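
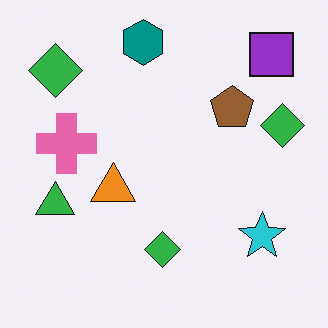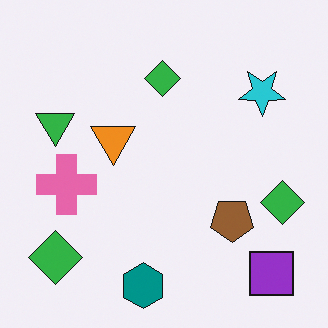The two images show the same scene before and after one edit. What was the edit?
Flipped vertically (top ↔ bottom).

The teal hexagon is in the top of the first image and the bottom of the second — shapes on opposite sides of the horizontal midline have swapped in a mirror flip.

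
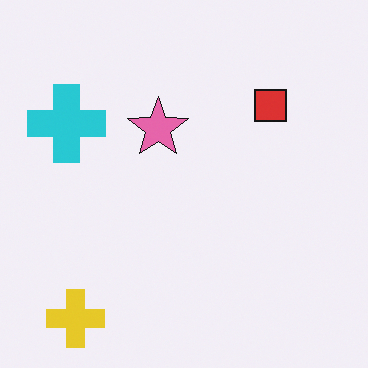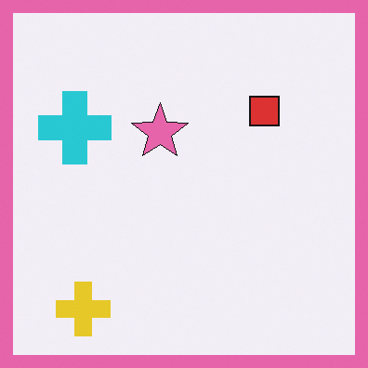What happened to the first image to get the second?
This is the original image framed with a pink border.

A solid pink frame runs around the edge of the second image, with the content slightly shrunk inside it.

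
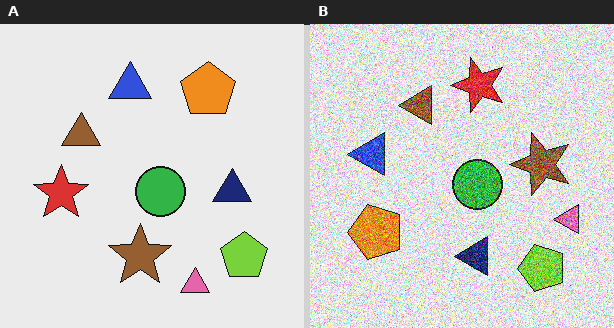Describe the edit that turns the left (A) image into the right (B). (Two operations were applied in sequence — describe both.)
The transformation is: degraded with heavy additive noise, then transposed (reflected across the top-left ↔ bottom-right diagonal).

Random speckle covers the whole image, including the flat background. Shapes have swapped their row and column positions — what was in the top-right is now in the bottom-left — a diagonal reflection.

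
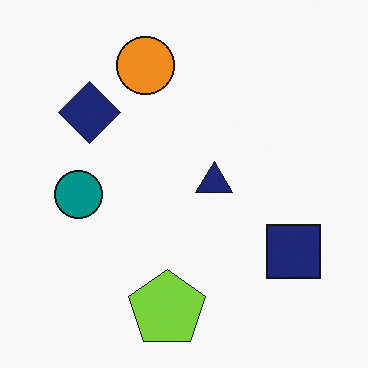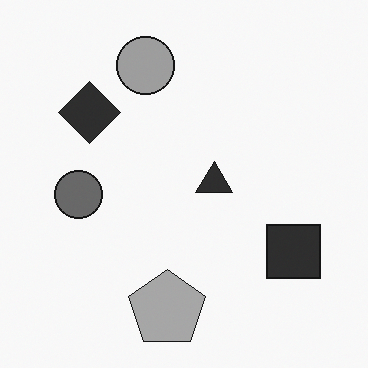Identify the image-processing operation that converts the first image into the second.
Converted to grayscale.

All color is removed — every shape is now a shade of grey.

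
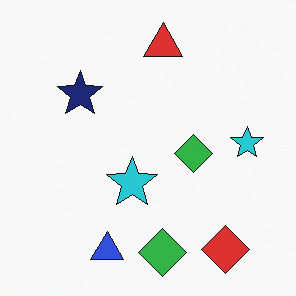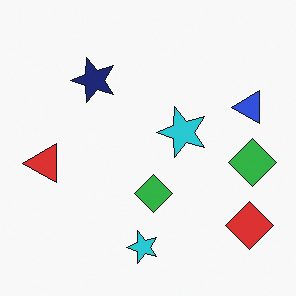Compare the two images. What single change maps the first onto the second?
The image was transposed (reflected across the top-left ↔ bottom-right diagonal).

Shapes have swapped their row and column positions — what was in the top-right is now in the bottom-left — a diagonal reflection.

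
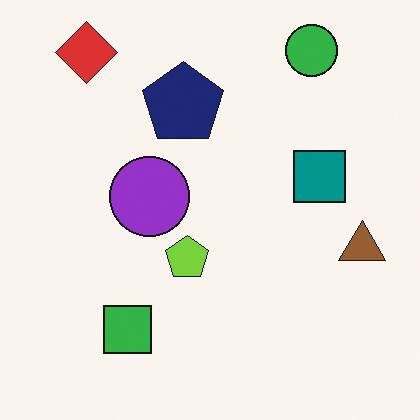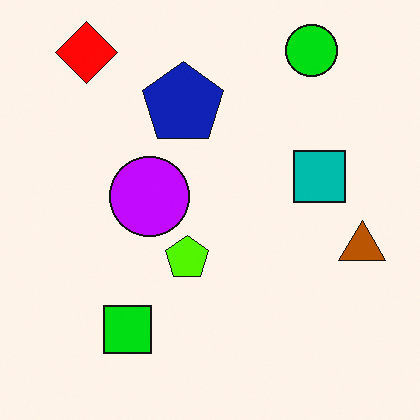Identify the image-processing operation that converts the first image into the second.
It was made much more vivid (saturation change).

All colors are more vivid — a global saturation change.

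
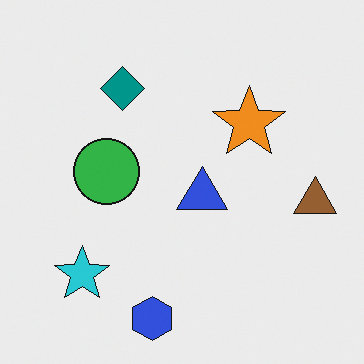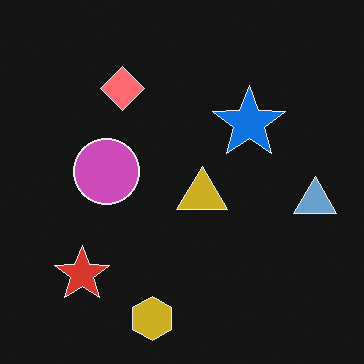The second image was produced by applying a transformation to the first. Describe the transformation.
The second image is the first color-inverted (negative).

The light background has become dark and every shape's color is its complement — a photographic negative.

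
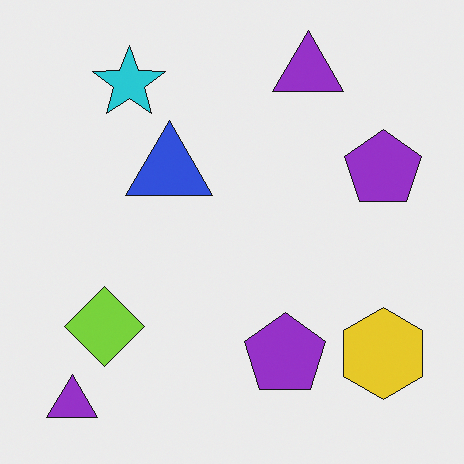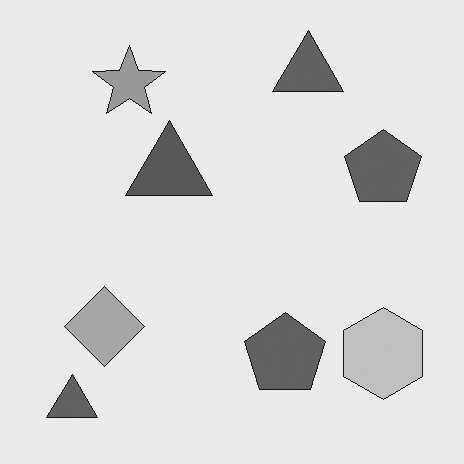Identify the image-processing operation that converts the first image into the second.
The image was converted to grayscale.

All color is removed — every shape is now a shade of grey.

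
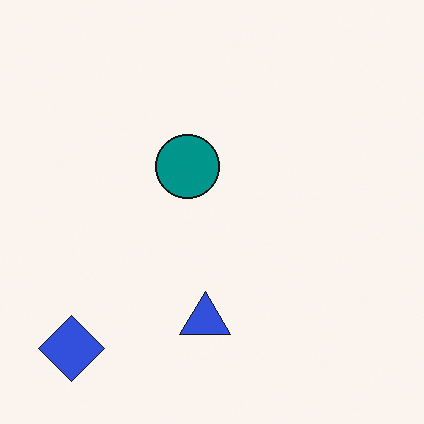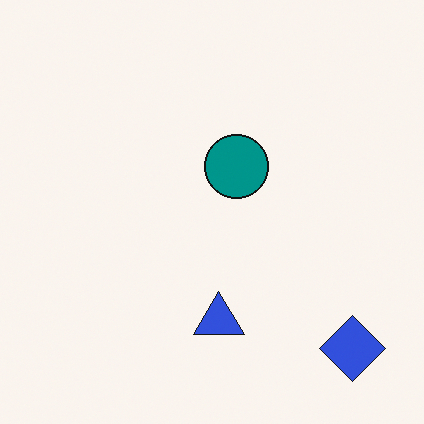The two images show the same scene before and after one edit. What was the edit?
It was flipped horizontally (left ↔ right).

The blue diamond is in the bottom-left of the first image and the bottom-right of the second — shapes on opposite sides of the vertical midline have swapped in a mirror flip.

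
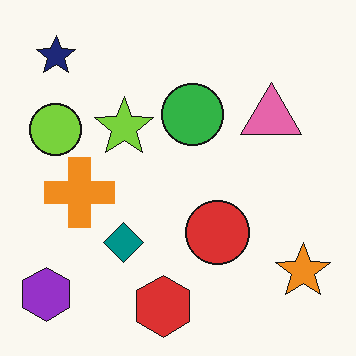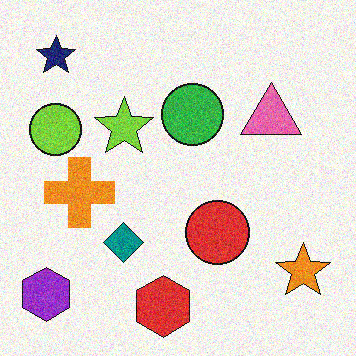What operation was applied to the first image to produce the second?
The second image is the first degraded with moderate additive noise.

Random speckle covers the whole image, including the flat background.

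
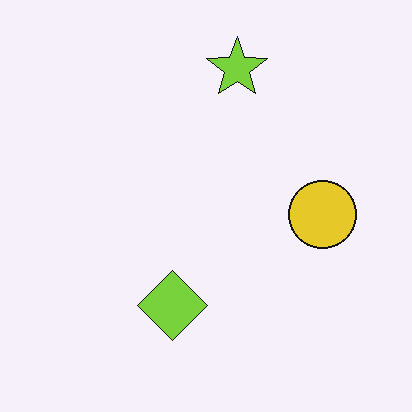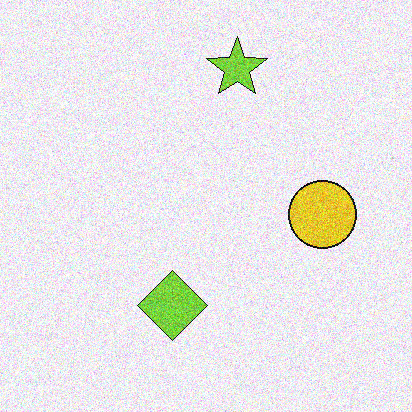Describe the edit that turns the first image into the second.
It was degraded with visible gaussian noise.

Random speckle covers the whole image, including the flat background.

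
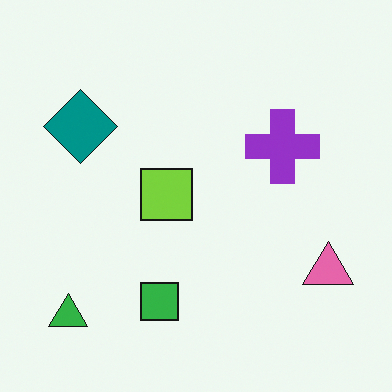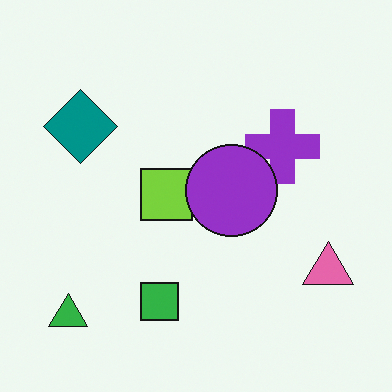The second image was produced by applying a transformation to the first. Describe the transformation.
Overlaid with an additional purple circle.

A purple circle appears in the second image that is absent from the first.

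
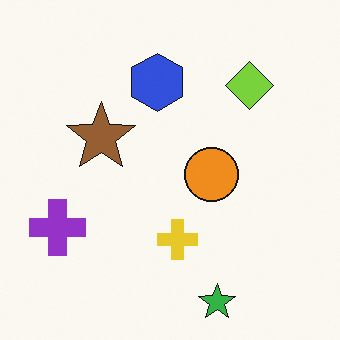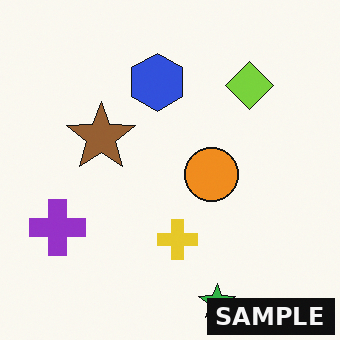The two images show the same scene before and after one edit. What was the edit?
Watermarked with the text "SAMPLE" in the lower-right corner.

A dark label reading "SAMPLE" appears in the lower-right corner.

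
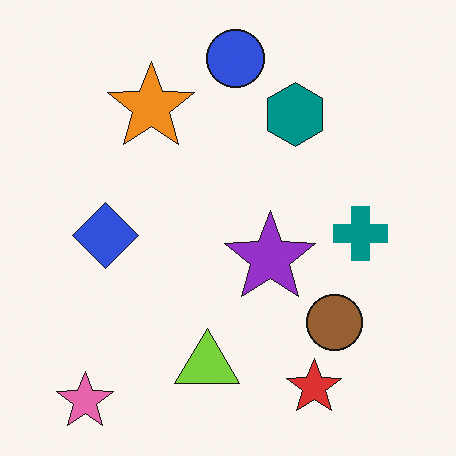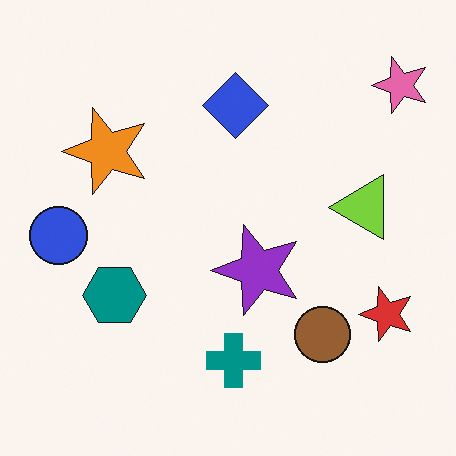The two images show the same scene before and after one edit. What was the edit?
The second image is the first transposed (reflected across the top-left ↔ bottom-right diagonal).

Shapes have swapped their row and column positions — what was in the top-right is now in the bottom-left — a diagonal reflection.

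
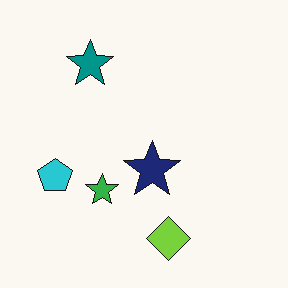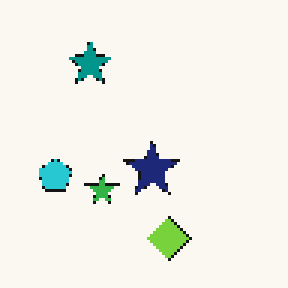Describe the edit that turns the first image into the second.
Mildly pixelated.

Shapes are reduced to large square blocks; fine edges and outlines are lost — a downscale-then-upscale (mosaic) effect.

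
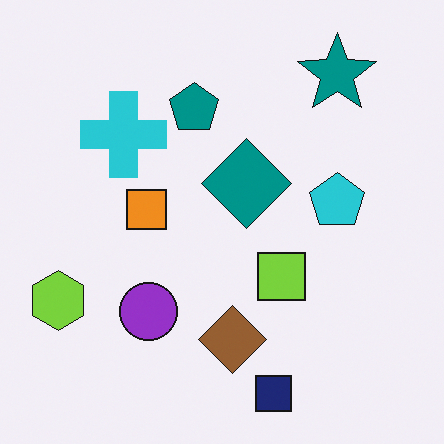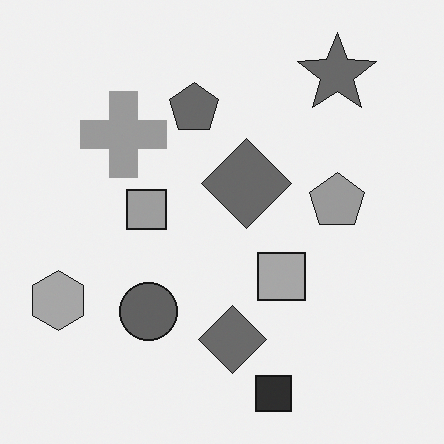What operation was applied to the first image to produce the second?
This is the original image converted to grayscale.

All color is removed — every shape is now a shade of grey.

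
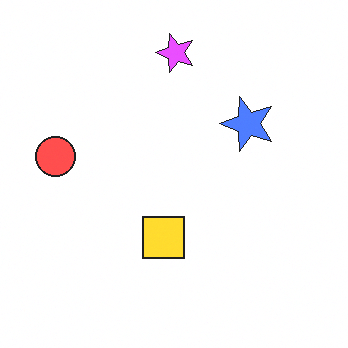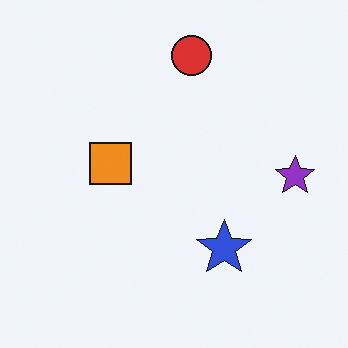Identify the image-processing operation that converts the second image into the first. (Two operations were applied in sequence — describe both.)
It was rotated 90° counter-clockwise, then substantially brightened.

The purple star sits in the right of the second image and the top of the first — consistent with a whole-image 90° counter-clockwise rotation. Every pixel — background and shapes alike — is uniformly brightened.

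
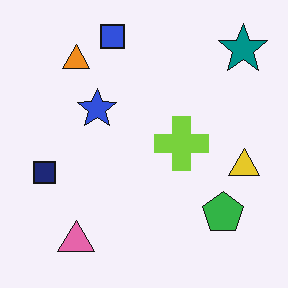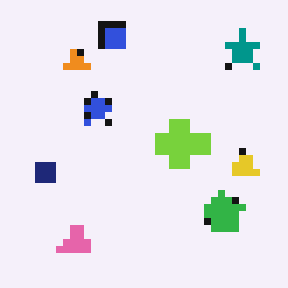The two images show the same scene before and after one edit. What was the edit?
It was moderately pixelated.

Shapes are reduced to large square blocks; fine edges and outlines are lost — a downscale-then-upscale (mosaic) effect.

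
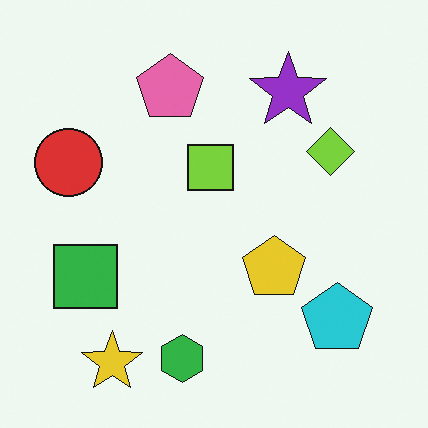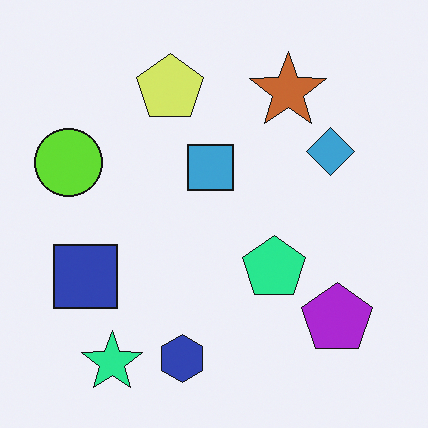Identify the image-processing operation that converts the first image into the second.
The transformation is: hue-shifted by a moderate amount.

Every shape's color has rotated by the same amount around the hue wheel — a uniform hue shift.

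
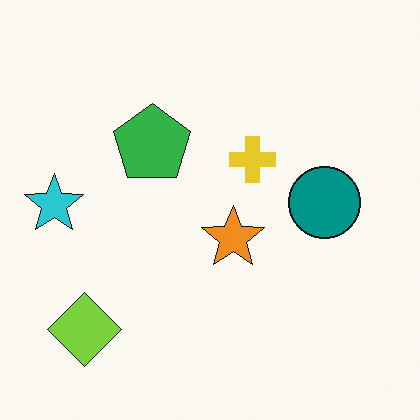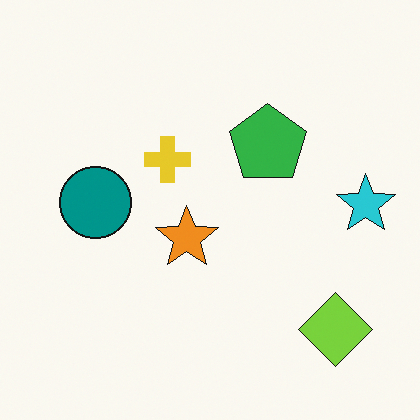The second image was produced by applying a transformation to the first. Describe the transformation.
This is the original image flipped horizontally (left ↔ right).

The cyan star is in the left of the first image and the right of the second — shapes on opposite sides of the vertical midline have swapped in a mirror flip.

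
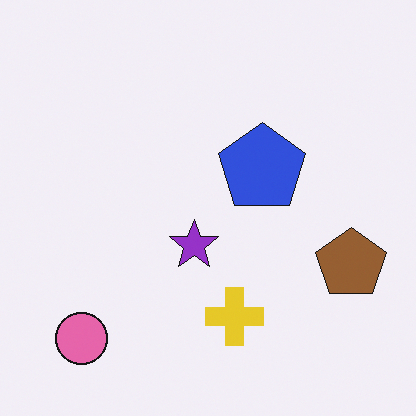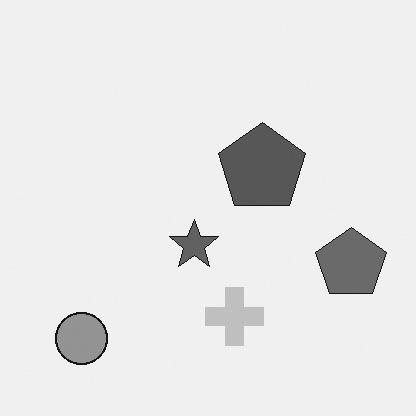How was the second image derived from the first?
The transformation is: converted to grayscale.

All color is removed — every shape is now a shade of grey.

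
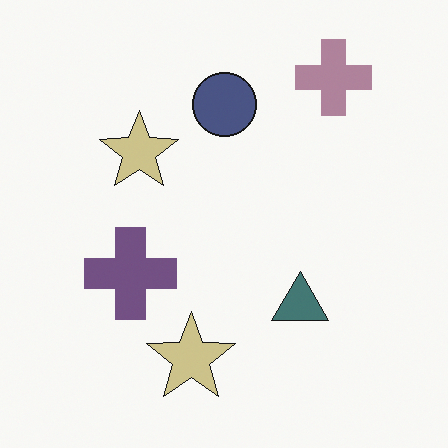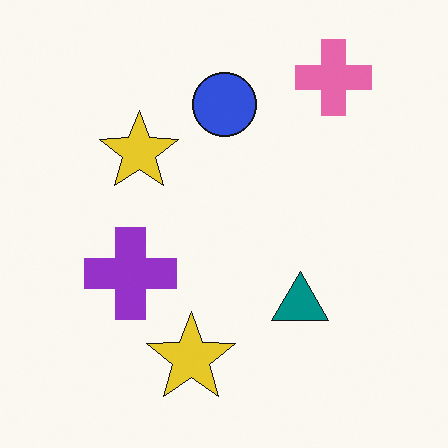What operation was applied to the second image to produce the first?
It was heavily desaturated.

All colors are more muted and greyish — a global saturation change.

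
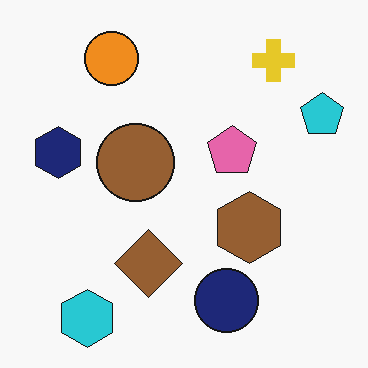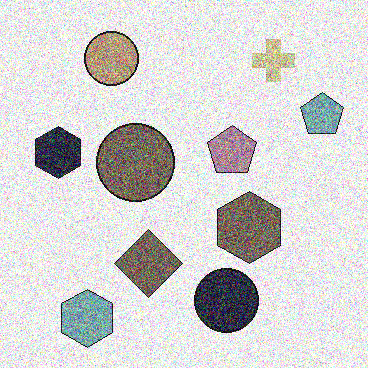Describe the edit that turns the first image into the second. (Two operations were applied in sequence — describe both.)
It was made much more muted (saturation change), then degraded with a thick layer of grain.

All colors are more muted and greyish — a global saturation change. Random speckle covers the whole image, including the flat background.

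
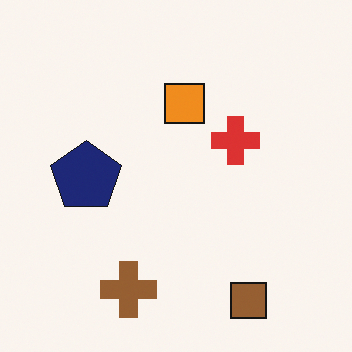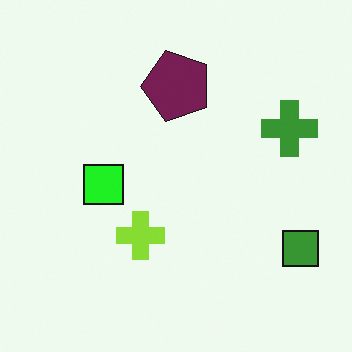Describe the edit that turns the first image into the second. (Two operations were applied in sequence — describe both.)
The transformation is: hue-shifted by a moderate amount, then transposed (reflected across the top-left ↔ bottom-right diagonal).

Every shape's color has rotated by the same amount around the hue wheel — a uniform hue shift. Shapes have swapped their row and column positions — what was in the top-right is now in the bottom-left — a diagonal reflection.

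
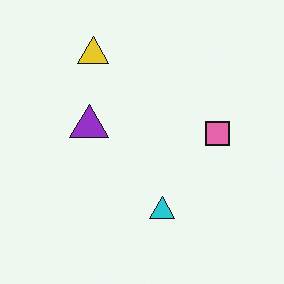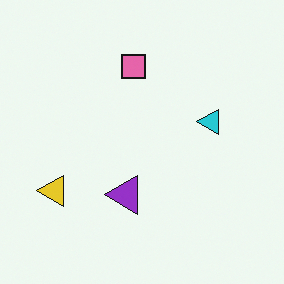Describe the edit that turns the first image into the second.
The image was rotated 90° counter-clockwise.

The yellow triangle sits in the top-left of the first image and the bottom-left of the second — consistent with a whole-image 90° counter-clockwise rotation.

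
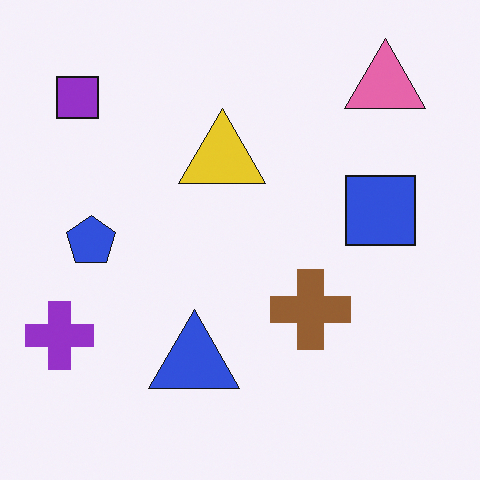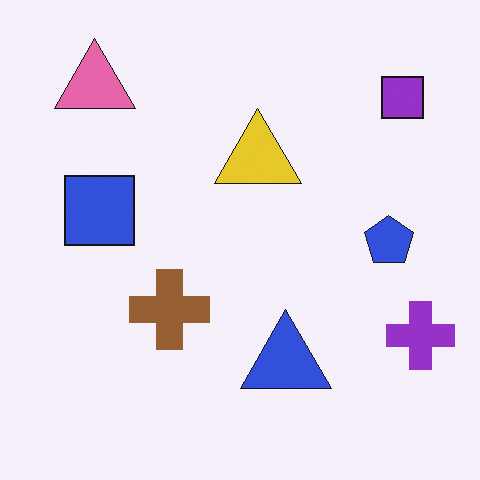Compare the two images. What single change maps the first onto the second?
It was flipped horizontally (left ↔ right).

The purple cross is in the bottom-left of the first image and the bottom-right of the second — shapes on opposite sides of the vertical midline have swapped in a mirror flip.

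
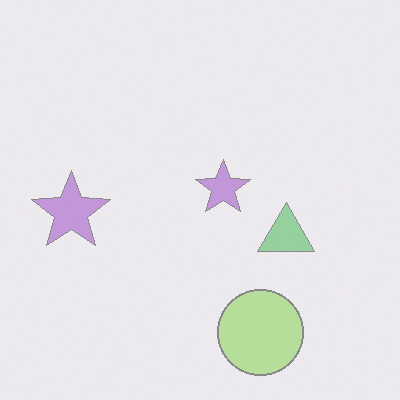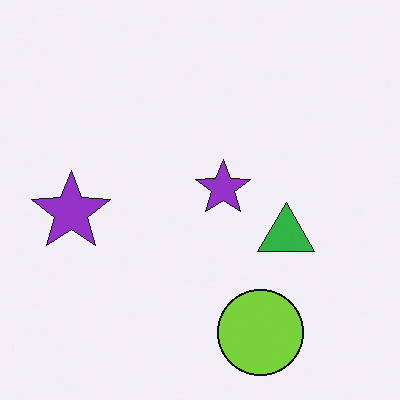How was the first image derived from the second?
The image was given much lower contrast.

Tones are pushed toward mid-grey across the whole image — a global contrast change.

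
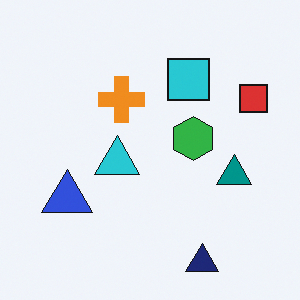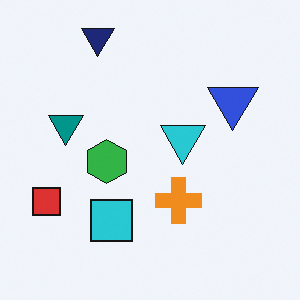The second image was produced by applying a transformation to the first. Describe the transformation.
The transformation is: rotated 180°.

The navy triangle sits in the bottom-right of the first image and the top-left of the second — consistent with a whole-image 180° rotation.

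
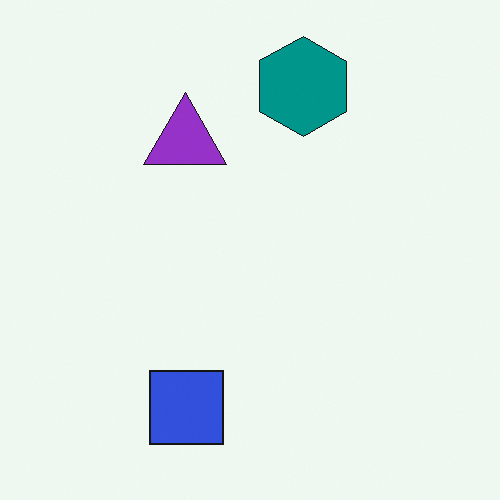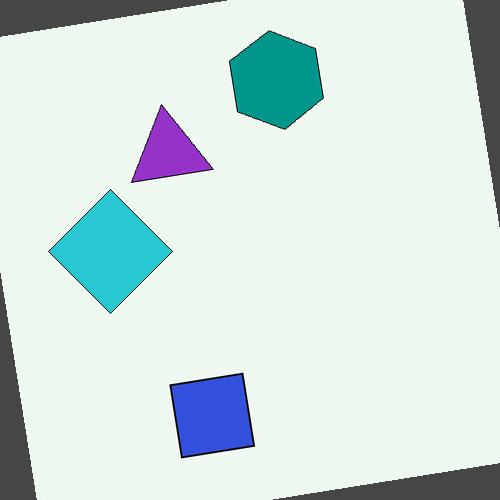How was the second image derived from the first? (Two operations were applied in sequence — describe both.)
This is the original image rotated counter-clockwise by a few degrees, then overlaid with an additional cyan diamond.

Every shape is tilted by the same angle and the image corners show triangular fill wedges — a whole-image rotation by a non-right angle. A cyan diamond appears in the second image that is absent from the first.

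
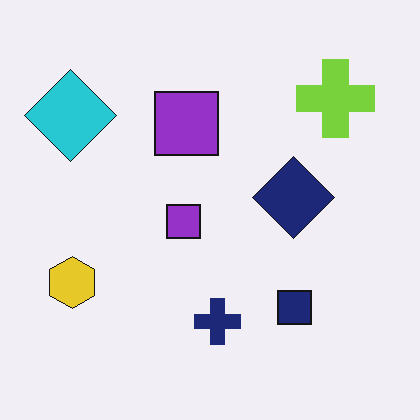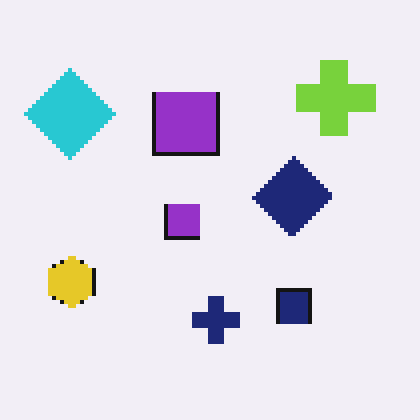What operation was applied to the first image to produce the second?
Mildly pixelated.

Shapes are reduced to large square blocks; fine edges and outlines are lost — a downscale-then-upscale (mosaic) effect.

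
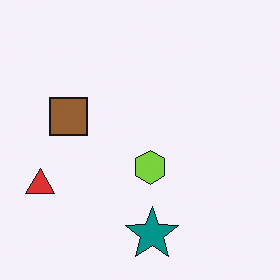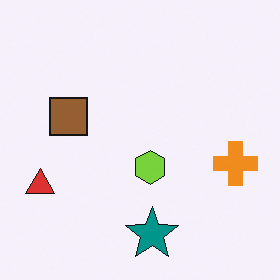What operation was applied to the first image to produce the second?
The transformation is: overlaid with an additional orange cross.

An orange cross appears in the second image that is absent from the first.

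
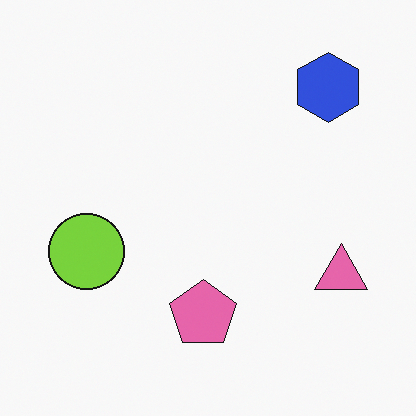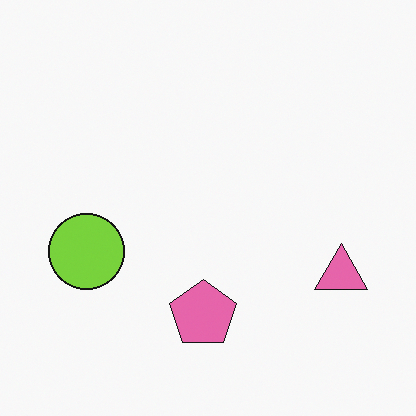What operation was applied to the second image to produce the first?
It was overlaid with an additional blue hexagon.

A blue hexagon appears in the first image that is absent from the second.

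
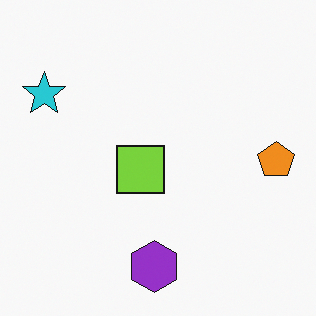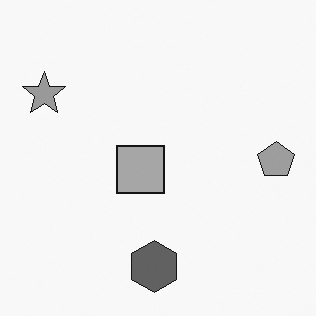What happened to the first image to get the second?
Converted to grayscale.

All color is removed — every shape is now a shade of grey.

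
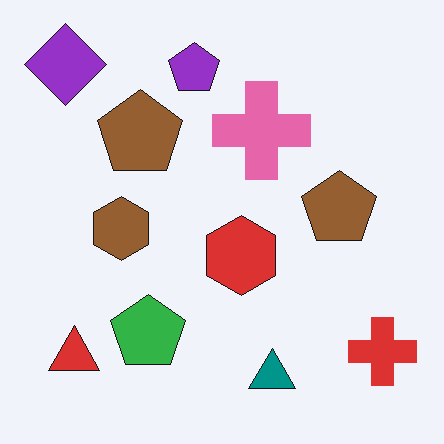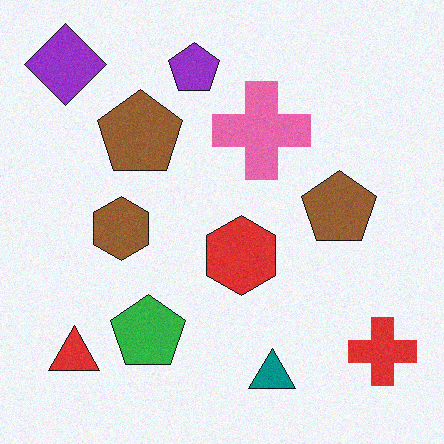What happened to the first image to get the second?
Degraded with light additive noise.

Random speckle covers the whole image, including the flat background.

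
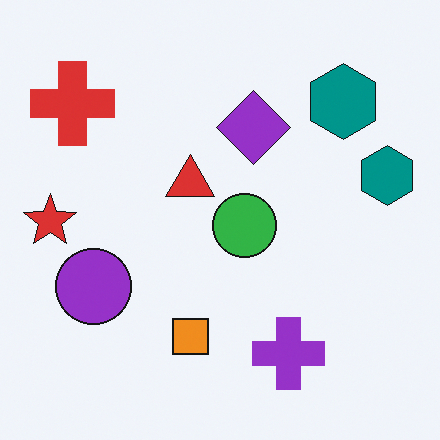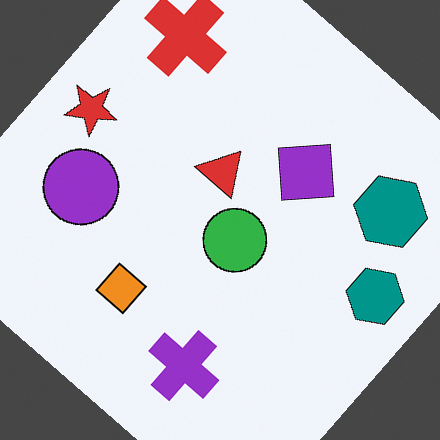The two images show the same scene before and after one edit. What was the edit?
The image was rotated clockwise by a large amount — several tens of degrees.

Every shape is tilted by the same angle and the image corners show triangular fill wedges — a whole-image rotation by a non-right angle.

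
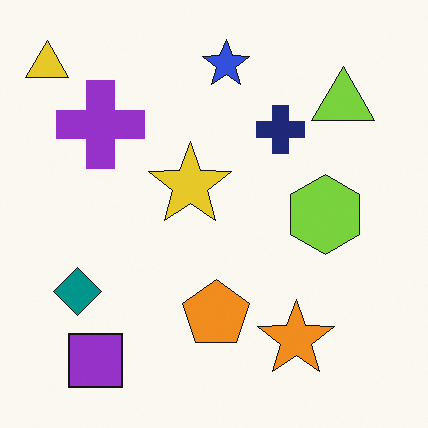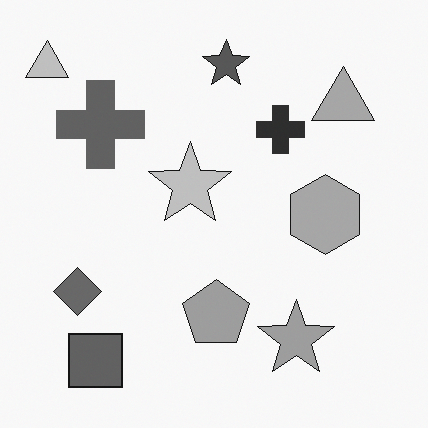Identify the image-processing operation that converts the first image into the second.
Converted to grayscale.

All color is removed — every shape is now a shade of grey.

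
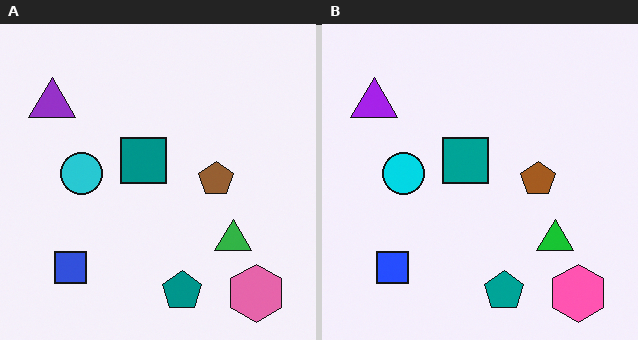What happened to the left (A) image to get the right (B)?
Slightly oversaturated.

All colors are more vivid — a global saturation change.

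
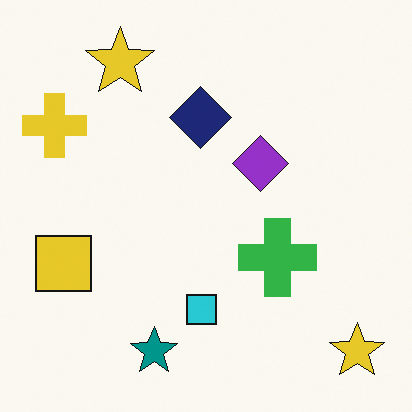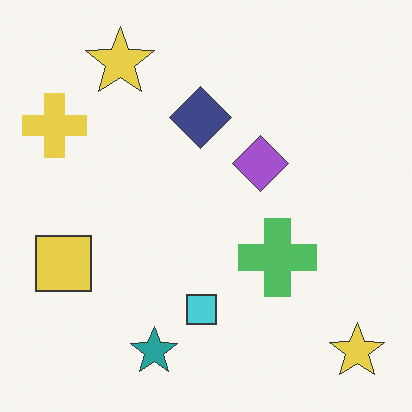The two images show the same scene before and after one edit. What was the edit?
The transformation is: given slightly reduced contrast.

Tones are pushed toward mid-grey across the whole image — a global contrast change.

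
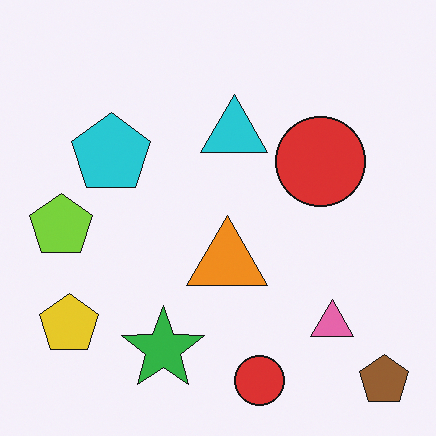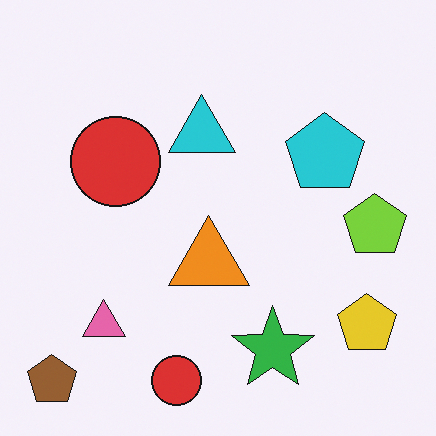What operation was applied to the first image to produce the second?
The image was flipped horizontally (left ↔ right).

The brown pentagon is in the bottom-right of the first image and the bottom-left of the second — shapes on opposite sides of the vertical midline have swapped in a mirror flip.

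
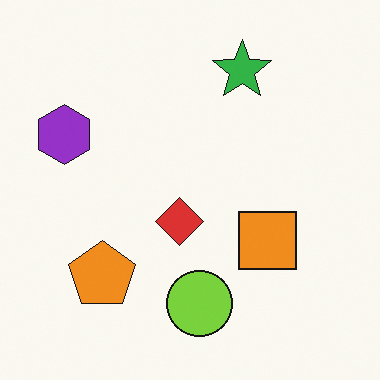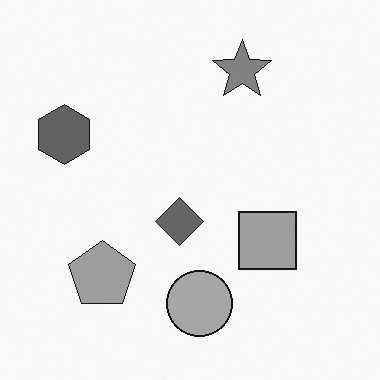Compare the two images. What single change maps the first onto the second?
The image was converted to grayscale.

All color is removed — every shape is now a shade of grey.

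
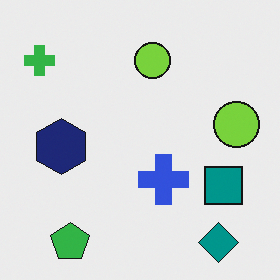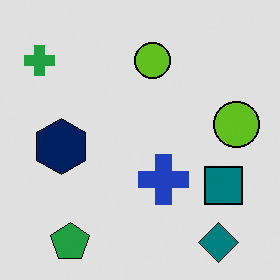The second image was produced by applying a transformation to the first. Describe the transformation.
Moderately posterized.

Each flat color has snapped to a coarser quantized level — most visibly, the near-white background has dropped to a flat grey.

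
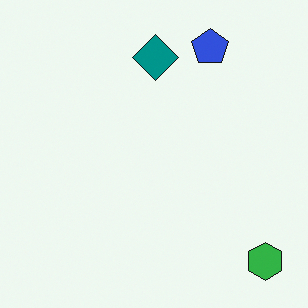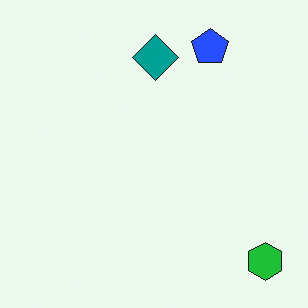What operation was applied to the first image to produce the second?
It was slightly oversaturated.

All colors are more vivid — a global saturation change.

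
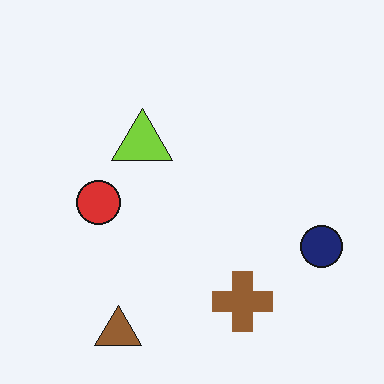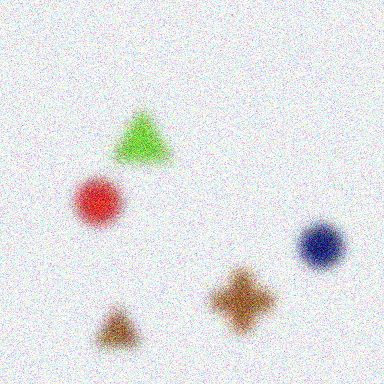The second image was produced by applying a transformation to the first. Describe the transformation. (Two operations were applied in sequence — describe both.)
It was strongly gaussian-blurred, then degraded with a thick layer of grain.

Shape edges and outlines are uniformly softened across the whole image. Random speckle covers the whole image, including the flat background.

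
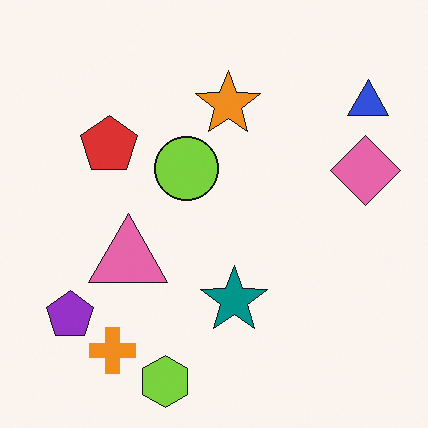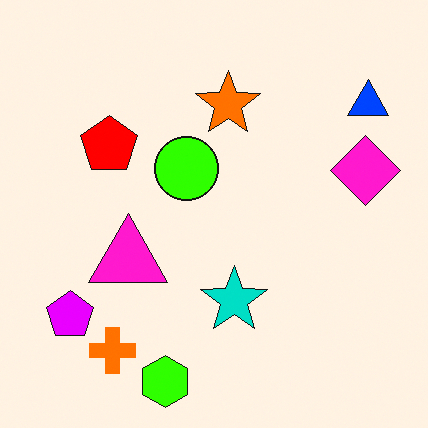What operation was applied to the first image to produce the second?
The transformation is: made much more vivid (saturation change).

All colors are more vivid — a global saturation change.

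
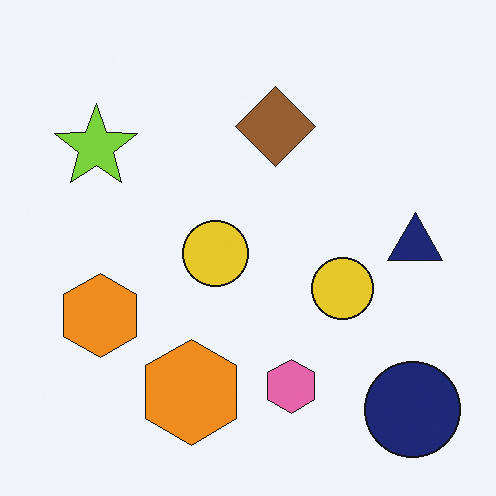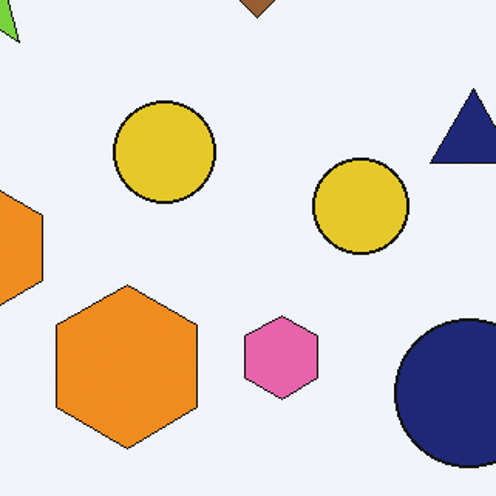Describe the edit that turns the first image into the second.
The transformation is: cropped slightly and scaled back up.

The visible shapes are larger and the field of view is narrower; shapes near the original edges may be partly or wholly outside the frame — a crop-and-rescale.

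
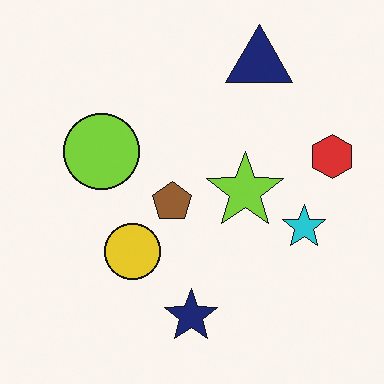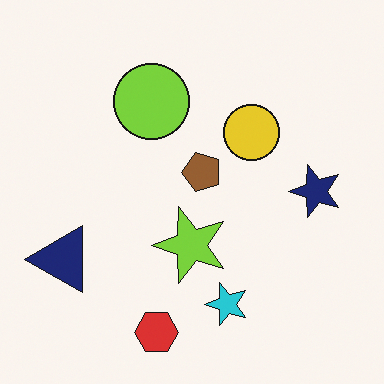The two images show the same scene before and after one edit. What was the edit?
This is the original image transposed (reflected across the top-left ↔ bottom-right diagonal).

Shapes have swapped their row and column positions — what was in the top-right is now in the bottom-left — a diagonal reflection.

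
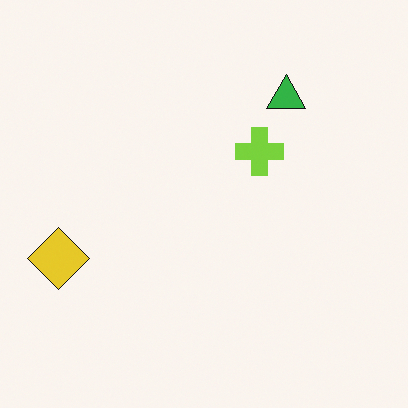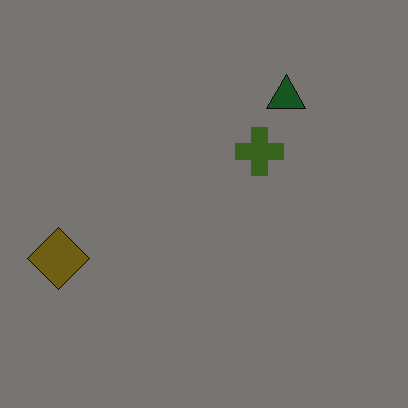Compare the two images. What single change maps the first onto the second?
Darkened a lot.

Every pixel — background and shapes alike — is uniformly darkened.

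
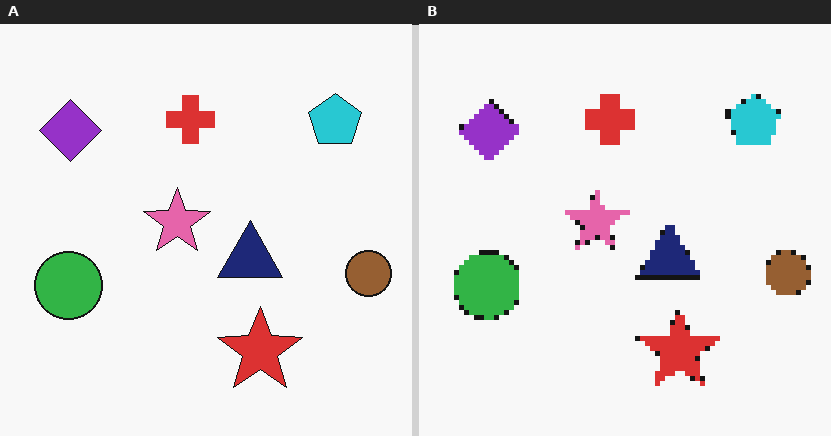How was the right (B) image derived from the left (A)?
It was lightly pixelated (a mild mosaic effect).

Shapes are reduced to large square blocks; fine edges and outlines are lost — a downscale-then-upscale (mosaic) effect.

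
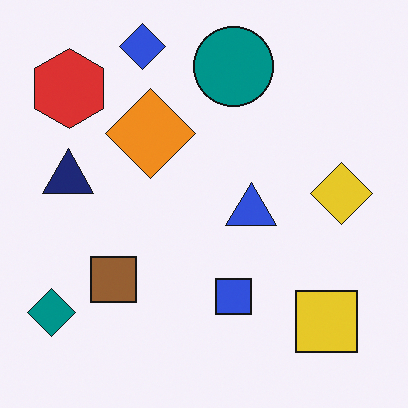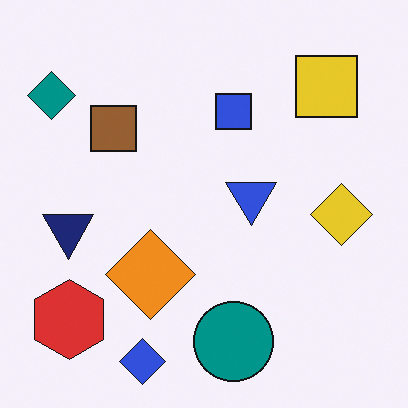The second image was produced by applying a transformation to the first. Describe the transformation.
This is the original image flipped vertically (top ↔ bottom).

The blue diamond is in the top of the first image and the bottom of the second — shapes on opposite sides of the horizontal midline have swapped in a mirror flip.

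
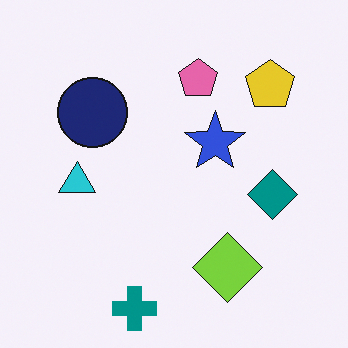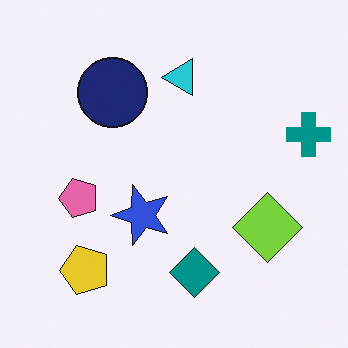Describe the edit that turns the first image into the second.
Transposed (reflected across the top-left ↔ bottom-right diagonal).

Shapes have swapped their row and column positions — what was in the top-right is now in the bottom-left — a diagonal reflection.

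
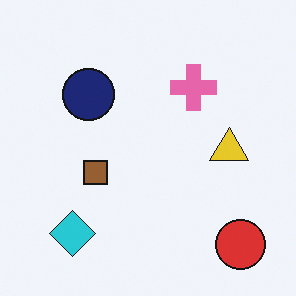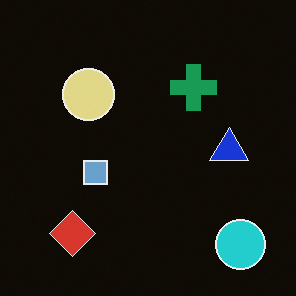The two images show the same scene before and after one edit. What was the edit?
It was color-inverted (negative).

The light background has become dark and every shape's color is its complement — a photographic negative.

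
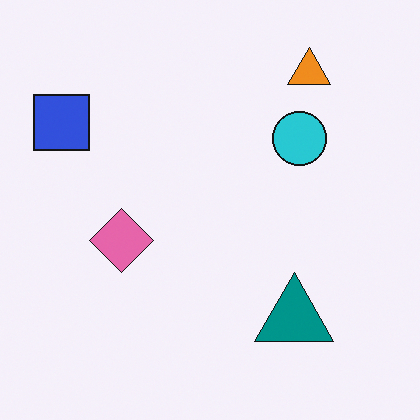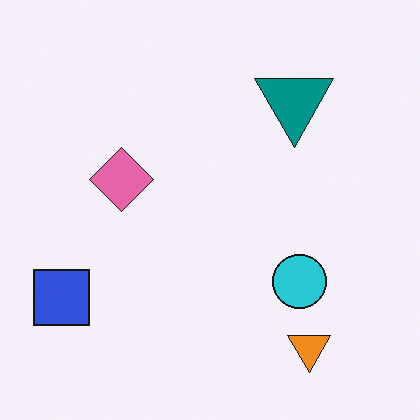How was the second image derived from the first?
This is the original image flipped vertically (top ↔ bottom).

The orange triangle is in the top-right of the first image and the bottom-right of the second — shapes on opposite sides of the horizontal midline have swapped in a mirror flip.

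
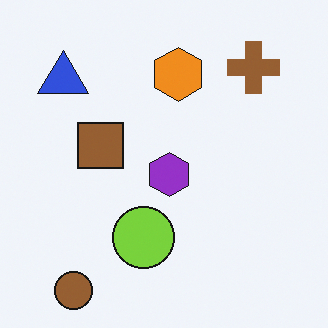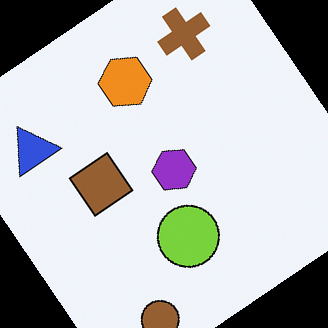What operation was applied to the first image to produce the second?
The transformation is: rotated counter-clockwise by a large amount — several tens of degrees.

Every shape is tilted by the same angle and the image corners show triangular fill wedges — a whole-image rotation by a non-right angle.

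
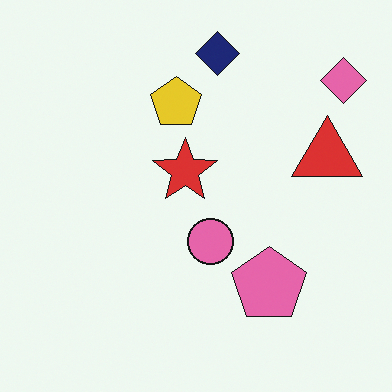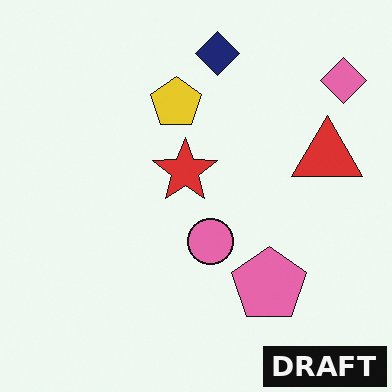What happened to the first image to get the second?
The transformation is: watermarked with the text "DRAFT" in the lower-right corner.

A dark label reading "DRAFT" appears in the lower-right corner.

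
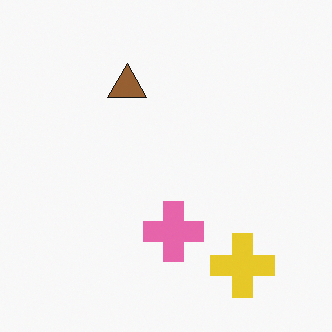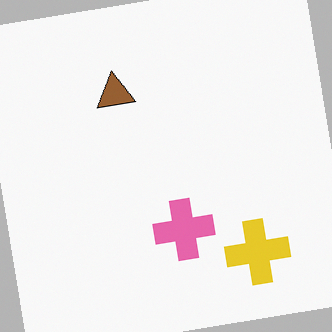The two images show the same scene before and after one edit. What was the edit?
Rotated counter-clockwise by a small amount.

Every shape is tilted by the same angle and the image corners show triangular fill wedges — a whole-image rotation by a non-right angle.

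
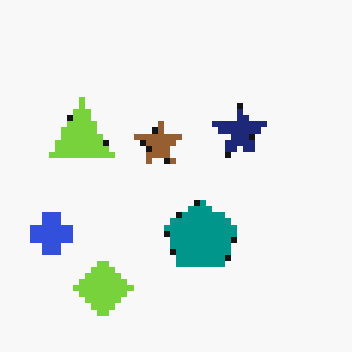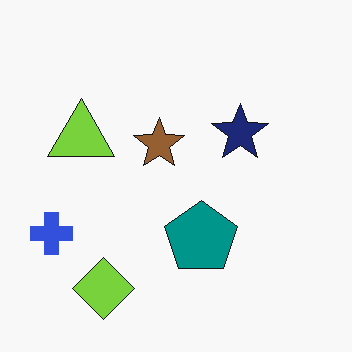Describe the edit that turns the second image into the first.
This is the original image pixelated into visible square blocks.

Shapes are reduced to large square blocks; fine edges and outlines are lost — a downscale-then-upscale (mosaic) effect.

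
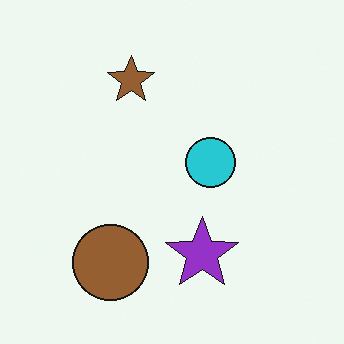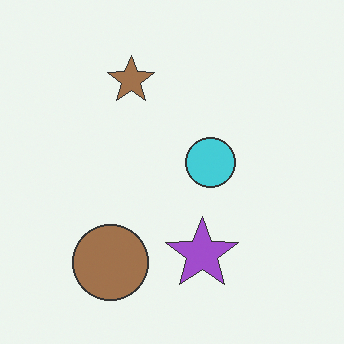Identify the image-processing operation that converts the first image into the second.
The second image is the first given slightly reduced contrast.

Tones are pushed toward mid-grey across the whole image — a global contrast change.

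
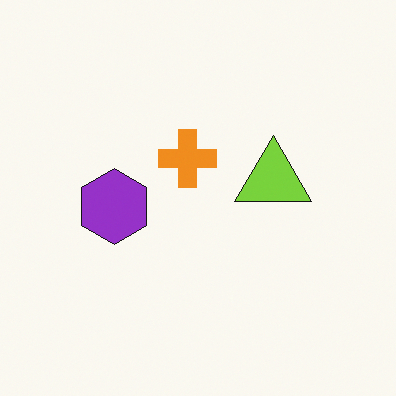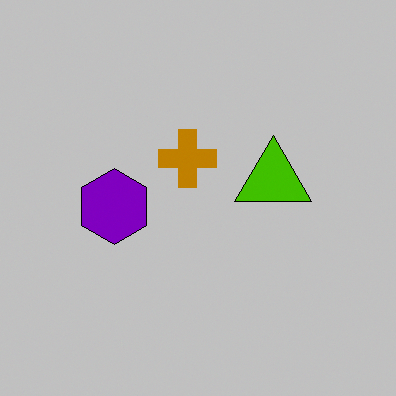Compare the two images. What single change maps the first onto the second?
The transformation is: heavily posterized to just a handful of flat colors.

Each flat color has snapped to a coarser quantized level — most visibly, the near-white background has dropped to a flat grey.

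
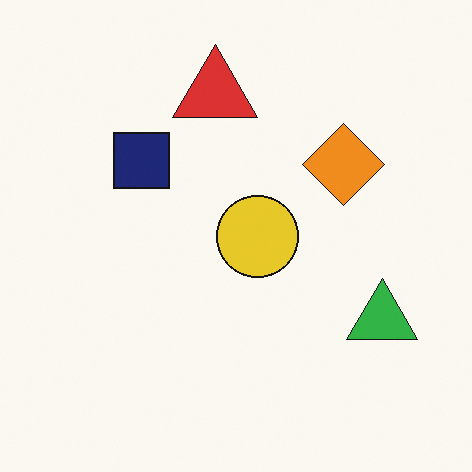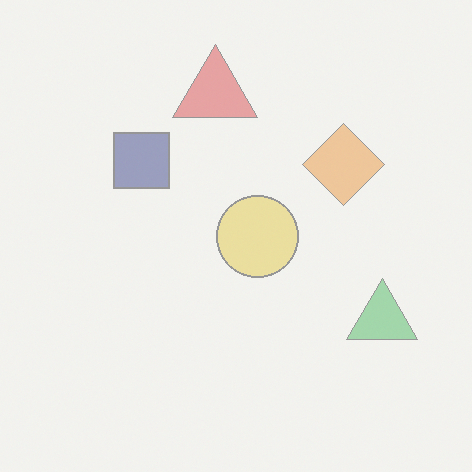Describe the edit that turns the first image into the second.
The transformation is: given much lower contrast.

Tones are pushed toward mid-grey across the whole image — a global contrast change.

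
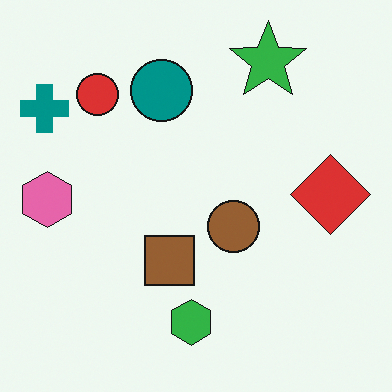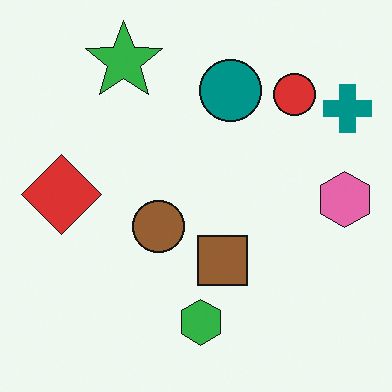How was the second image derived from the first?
Flipped horizontally (left ↔ right).

The teal cross is in the top-left of the first image and the top-right of the second — shapes on opposite sides of the vertical midline have swapped in a mirror flip.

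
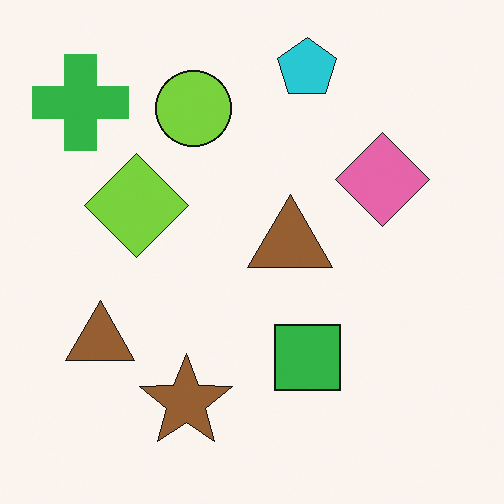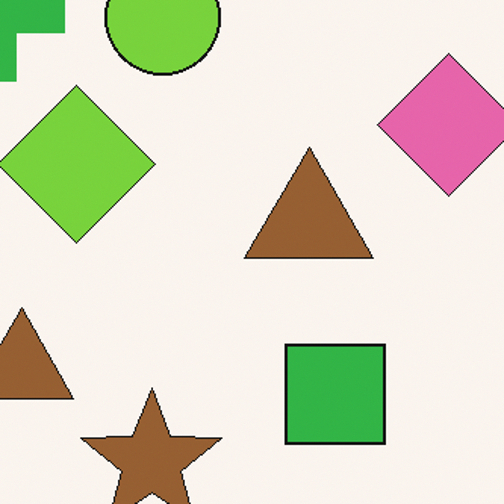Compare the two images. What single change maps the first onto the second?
It was cropped to a modestly smaller region and rescaled.

The visible shapes are larger and the field of view is narrower; shapes near the original edges may be partly or wholly outside the frame — a crop-and-rescale.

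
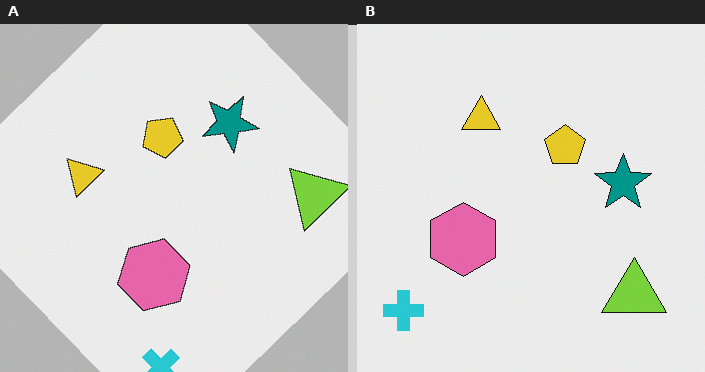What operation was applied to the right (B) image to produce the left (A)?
The image was rotated counter-clockwise by a large amount — several tens of degrees.

Every shape is tilted by the same angle and the image corners show triangular fill wedges — a whole-image rotation by a non-right angle.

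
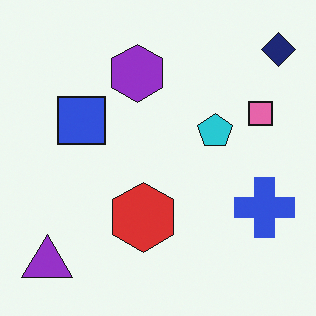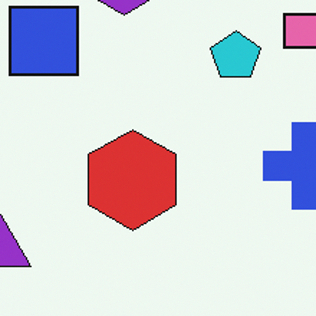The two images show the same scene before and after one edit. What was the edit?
Cropped to a modestly smaller region and rescaled.

The visible shapes are larger and the field of view is narrower; shapes near the original edges may be partly or wholly outside the frame — a crop-and-rescale.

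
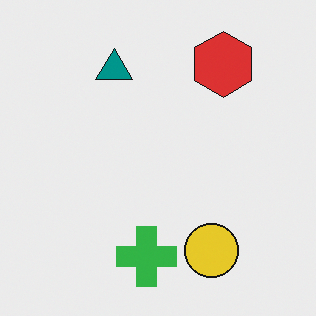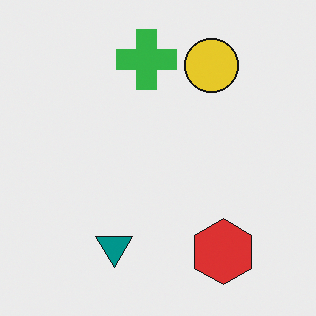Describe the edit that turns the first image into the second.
The image was flipped vertically (top ↔ bottom).

The green cross is in the bottom of the first image and the top of the second — shapes on opposite sides of the horizontal midline have swapped in a mirror flip.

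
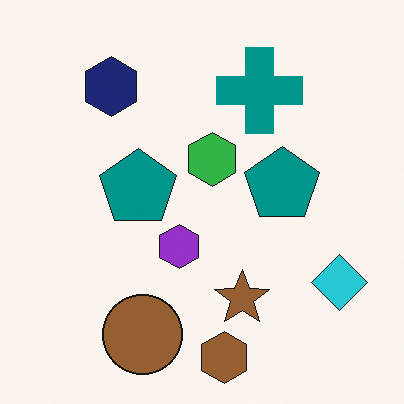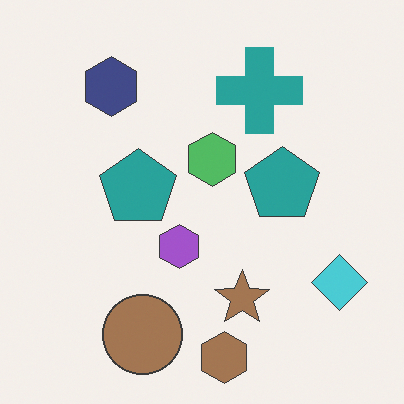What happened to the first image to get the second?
This is the original image given slightly reduced contrast.

Tones are pushed toward mid-grey across the whole image — a global contrast change.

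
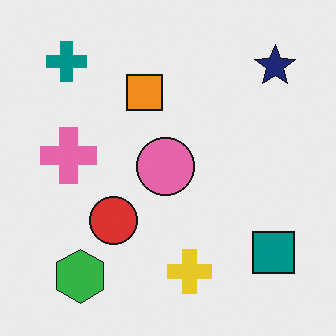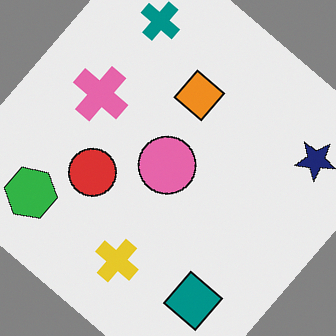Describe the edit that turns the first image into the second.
Rotated clockwise by a large amount — several tens of degrees.

Every shape is tilted by the same angle and the image corners show triangular fill wedges — a whole-image rotation by a non-right angle.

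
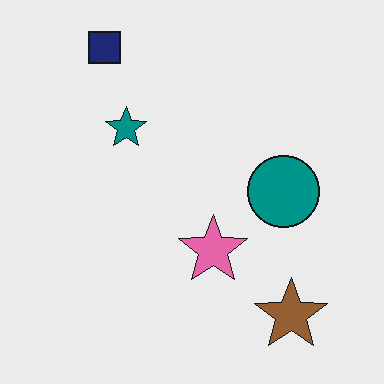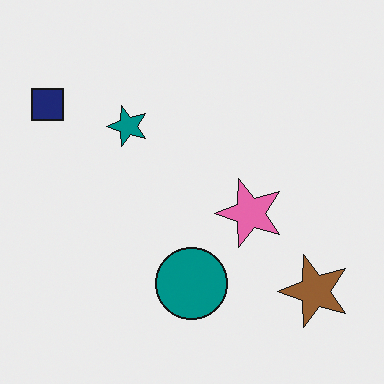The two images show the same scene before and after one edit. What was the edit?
It was transposed (reflected across the top-left ↔ bottom-right diagonal).

Shapes have swapped their row and column positions — what was in the top-right is now in the bottom-left — a diagonal reflection.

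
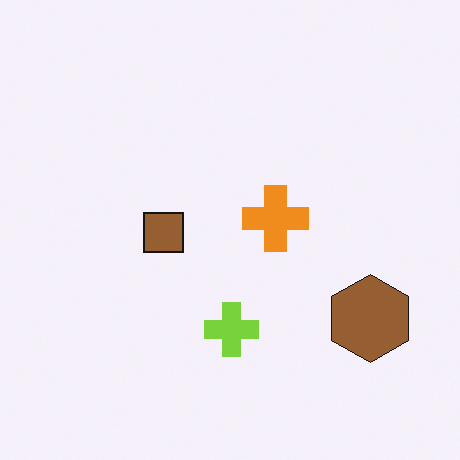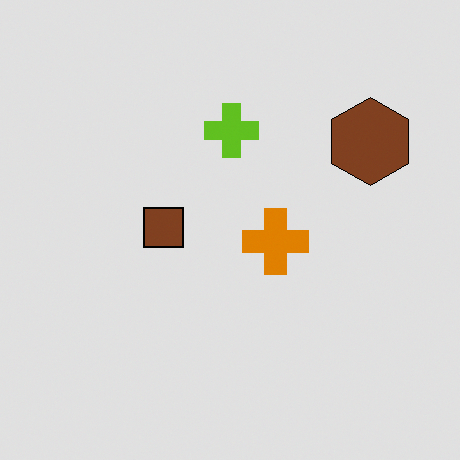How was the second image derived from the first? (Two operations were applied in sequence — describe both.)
The second image is the first moderately posterized, then flipped vertically (top ↔ bottom).

Each flat color has snapped to a coarser quantized level — most visibly, the near-white background has dropped to a flat grey. The lime cross is in the bottom of the first image and the top of the second — shapes on opposite sides of the horizontal midline have swapped in a mirror flip.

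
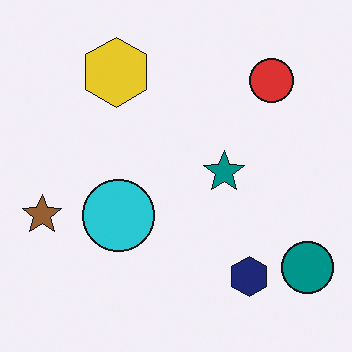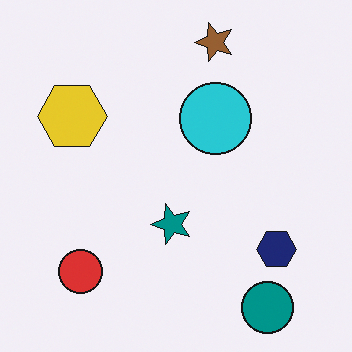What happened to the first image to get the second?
The second image is the first transposed (reflected across the top-left ↔ bottom-right diagonal).

Shapes have swapped their row and column positions — what was in the top-right is now in the bottom-left — a diagonal reflection.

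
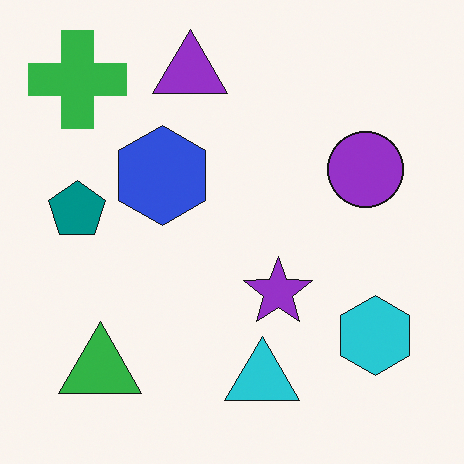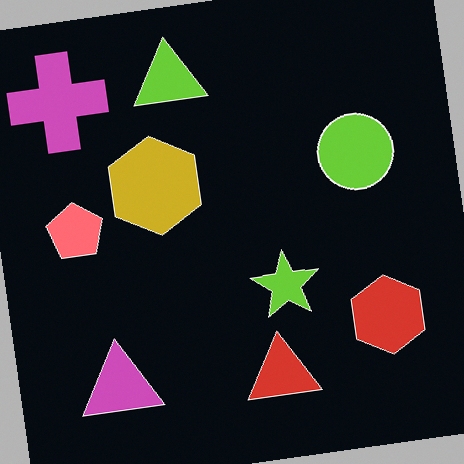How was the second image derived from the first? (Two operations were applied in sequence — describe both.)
The image was color-inverted (negative), then rotated counter-clockwise by a slight angle.

The light background has become dark and every shape's color is its complement — a photographic negative. Every shape is tilted by the same angle and the image corners show triangular fill wedges — a whole-image rotation by a non-right angle.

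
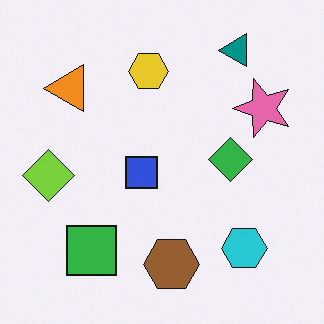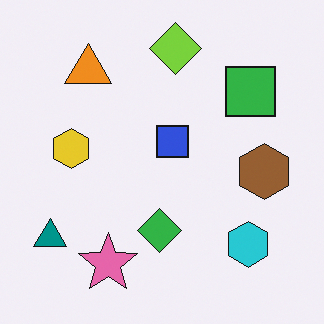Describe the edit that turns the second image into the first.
The first image is the second transposed (reflected across the top-left ↔ bottom-right diagonal).

Shapes have swapped their row and column positions — what was in the top-right is now in the bottom-left — a diagonal reflection.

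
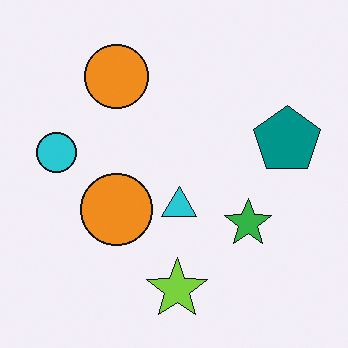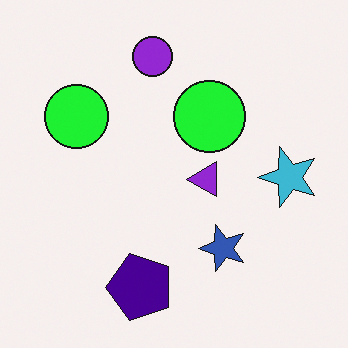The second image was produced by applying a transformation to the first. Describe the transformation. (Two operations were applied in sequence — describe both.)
This is the original image hue-shifted noticeably, then transposed (reflected across the top-left ↔ bottom-right diagonal).

Every shape's color has rotated by the same amount around the hue wheel — a uniform hue shift. Shapes have swapped their row and column positions — what was in the top-right is now in the bottom-left — a diagonal reflection.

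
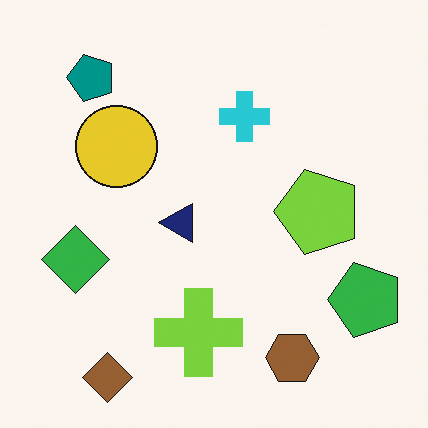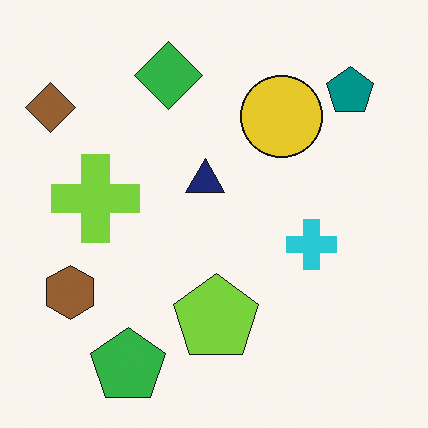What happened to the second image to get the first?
It was rotated 90° counter-clockwise.

The brown diamond sits in the top-left of the second image and the bottom-left of the first — consistent with a whole-image 90° counter-clockwise rotation.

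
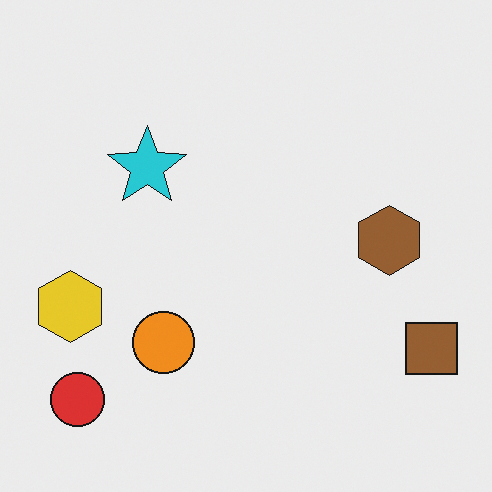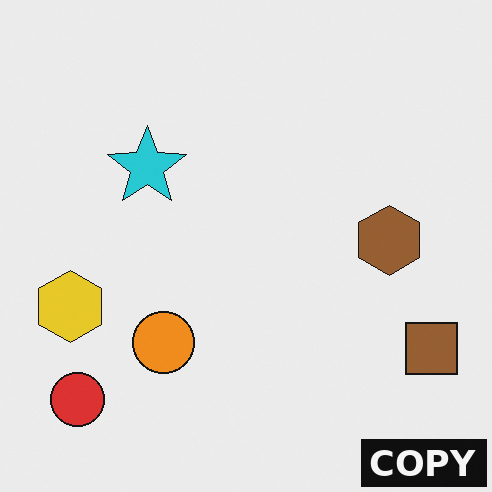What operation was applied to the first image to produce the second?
The transformation is: watermarked with the text "COPY" in the lower-right corner.

A dark label reading "COPY" appears in the lower-right corner.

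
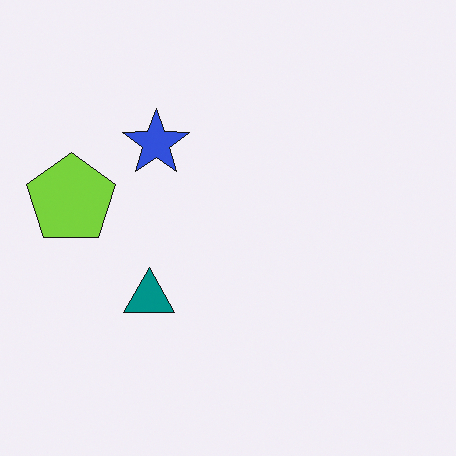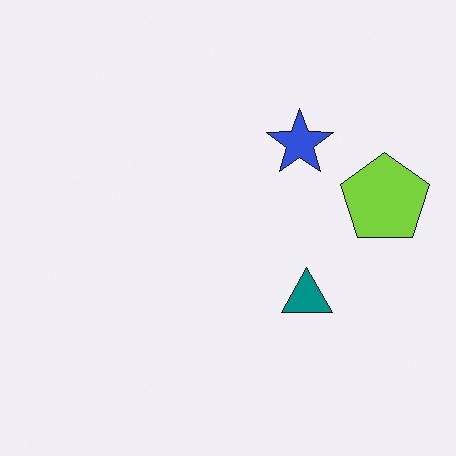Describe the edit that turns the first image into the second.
The transformation is: flipped horizontally (left ↔ right).

The lime pentagon is in the left of the first image and the right of the second — shapes on opposite sides of the vertical midline have swapped in a mirror flip.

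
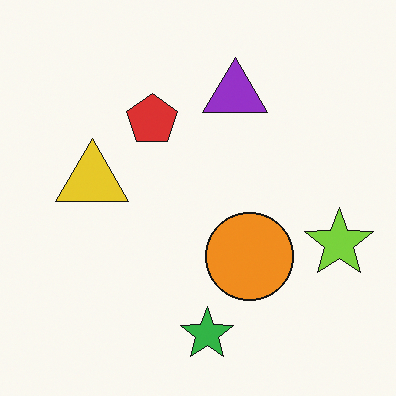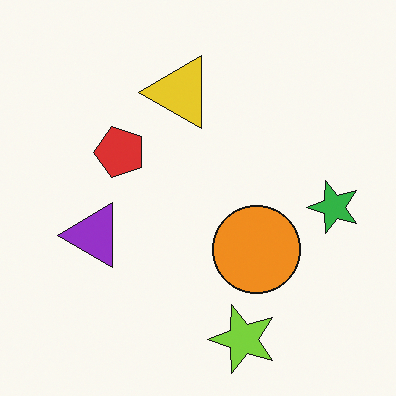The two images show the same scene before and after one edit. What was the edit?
The transformation is: transposed (reflected across the top-left ↔ bottom-right diagonal).

Shapes have swapped their row and column positions — what was in the top-right is now in the bottom-left — a diagonal reflection.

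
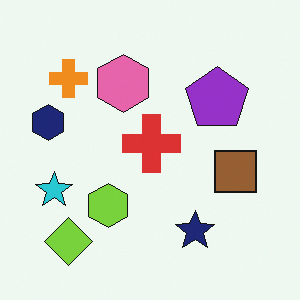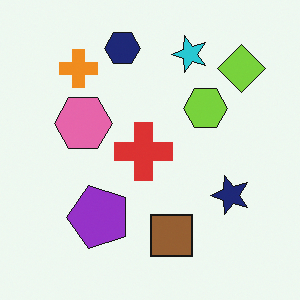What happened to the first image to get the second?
The second image is the first transposed (reflected across the top-left ↔ bottom-right diagonal).

Shapes have swapped their row and column positions — what was in the top-right is now in the bottom-left — a diagonal reflection.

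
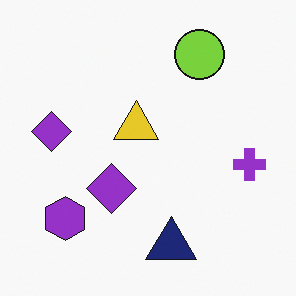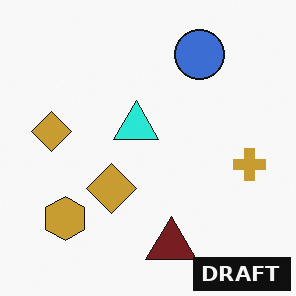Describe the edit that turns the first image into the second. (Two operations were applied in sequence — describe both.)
The transformation is: hue-shifted through roughly a third of the color wheel, then watermarked with the text "DRAFT" in the lower-right corner.

Every shape's color has rotated by the same amount around the hue wheel — a uniform hue shift. A dark label reading "DRAFT" appears in the lower-right corner.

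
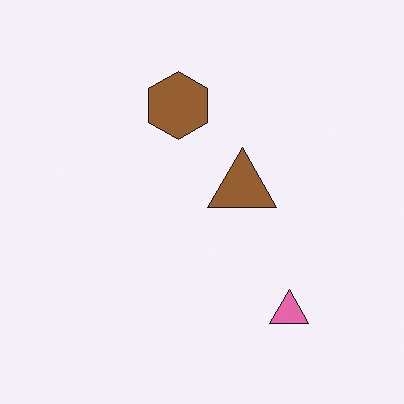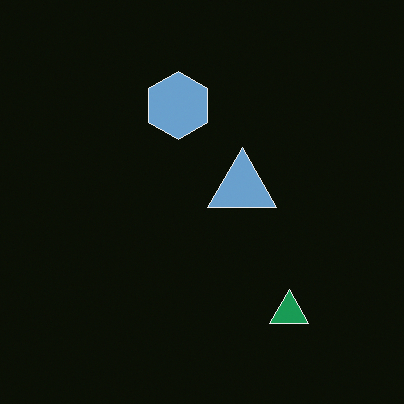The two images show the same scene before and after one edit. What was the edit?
Color-inverted (negative).

The light background has become dark and every shape's color is its complement — a photographic negative.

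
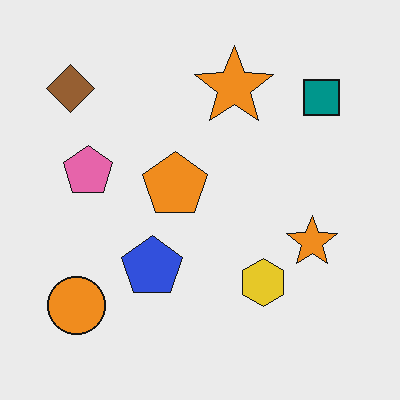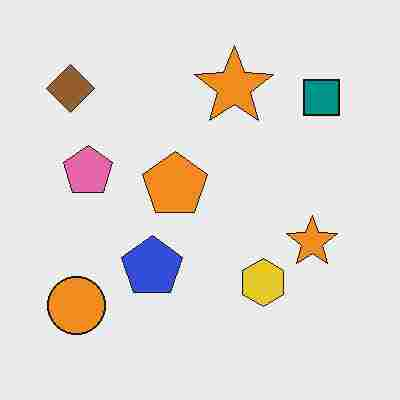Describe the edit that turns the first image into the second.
The second image is the first heavily JPEG-compressed with obvious blocking artifacts.

Blocky 8×8 compression artifacts appear around shape edges and the flat background shows ringing — characteristic JPEG degradation.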